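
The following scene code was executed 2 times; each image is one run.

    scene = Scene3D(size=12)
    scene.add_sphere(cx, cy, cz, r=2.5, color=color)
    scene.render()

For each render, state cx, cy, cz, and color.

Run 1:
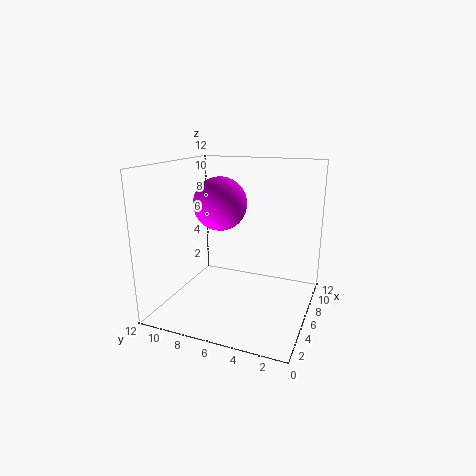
cx = 9, cy = 9, cz = 8, color = 'magenta'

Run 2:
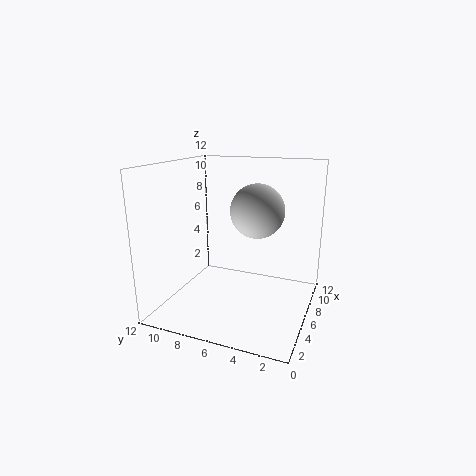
cx = 9.5, cy = 5.5, cz = 7.5, color = 'lightgray'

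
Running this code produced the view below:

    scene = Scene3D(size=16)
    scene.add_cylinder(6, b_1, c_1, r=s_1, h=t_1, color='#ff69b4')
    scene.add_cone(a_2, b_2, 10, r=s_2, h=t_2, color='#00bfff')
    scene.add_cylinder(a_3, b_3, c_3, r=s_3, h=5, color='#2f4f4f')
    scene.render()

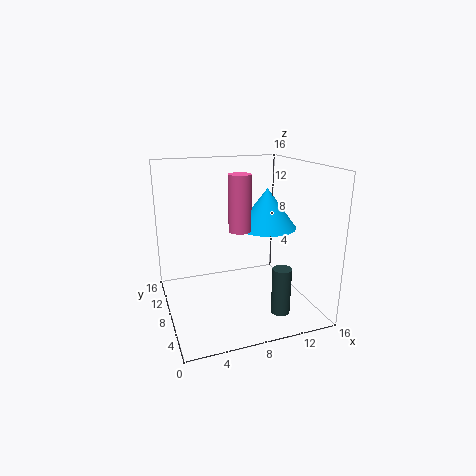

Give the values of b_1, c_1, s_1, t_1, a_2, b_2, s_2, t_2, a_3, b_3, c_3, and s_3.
b_1 = 2
c_1 = 11
s_1 = 1
t_1 = 5
a_2 = 10
b_2 = 5
s_2 = 3
t_2 = 4
a_3 = 11
b_3 = 3
c_3 = 1
s_3 = 1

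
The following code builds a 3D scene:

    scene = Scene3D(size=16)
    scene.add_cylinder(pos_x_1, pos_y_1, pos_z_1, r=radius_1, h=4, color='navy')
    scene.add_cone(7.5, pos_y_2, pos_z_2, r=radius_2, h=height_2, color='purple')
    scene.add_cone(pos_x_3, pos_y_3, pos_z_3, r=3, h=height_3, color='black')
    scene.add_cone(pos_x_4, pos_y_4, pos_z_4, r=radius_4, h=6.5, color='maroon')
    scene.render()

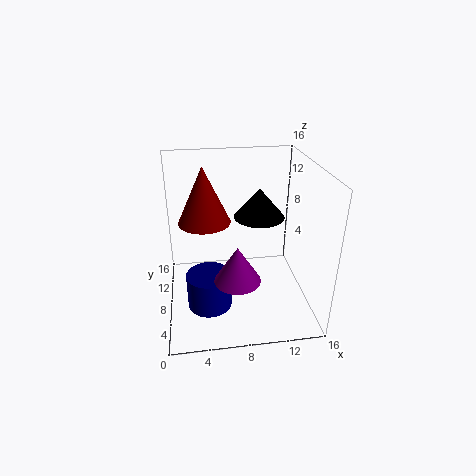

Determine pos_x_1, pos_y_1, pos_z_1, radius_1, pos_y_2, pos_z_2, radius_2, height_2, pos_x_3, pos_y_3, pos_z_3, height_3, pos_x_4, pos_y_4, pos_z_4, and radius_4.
pos_x_1 = 4.5, pos_y_1 = 6.5, pos_z_1 = 0.5, radius_1 = 2.5, pos_y_2 = 5, pos_z_2 = 4.5, radius_2 = 2.5, height_2 = 4, pos_x_3 = 11, pos_y_3 = 11, pos_z_3 = 9, height_3 = 3.5, pos_x_4 = 4.5, pos_y_4 = 10.5, pos_z_4 = 9, radius_4 = 3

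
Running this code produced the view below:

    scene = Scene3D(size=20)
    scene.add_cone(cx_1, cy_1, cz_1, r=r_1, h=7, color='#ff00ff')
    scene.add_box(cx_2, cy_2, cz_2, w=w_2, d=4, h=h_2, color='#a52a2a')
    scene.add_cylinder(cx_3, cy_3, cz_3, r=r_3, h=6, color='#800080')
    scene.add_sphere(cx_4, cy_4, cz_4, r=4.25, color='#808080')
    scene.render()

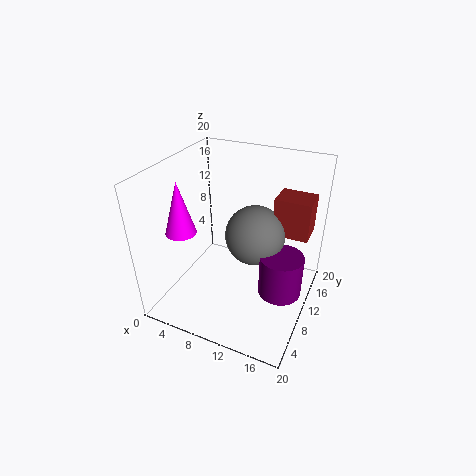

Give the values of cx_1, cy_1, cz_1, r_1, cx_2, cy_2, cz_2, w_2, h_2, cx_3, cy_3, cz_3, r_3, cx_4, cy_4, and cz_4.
cx_1 = 4.25, cy_1 = 5, cz_1 = 12.25, r_1 = 2, cx_2 = 14, cy_2 = 12.75, cz_2 = 10, w_2 = 5, h_2 = 5.5, cx_3 = 16.5, cy_3 = 10, cz_3 = 2.75, r_3 = 3, cx_4 = 11.75, cy_4 = 12, cz_4 = 9.75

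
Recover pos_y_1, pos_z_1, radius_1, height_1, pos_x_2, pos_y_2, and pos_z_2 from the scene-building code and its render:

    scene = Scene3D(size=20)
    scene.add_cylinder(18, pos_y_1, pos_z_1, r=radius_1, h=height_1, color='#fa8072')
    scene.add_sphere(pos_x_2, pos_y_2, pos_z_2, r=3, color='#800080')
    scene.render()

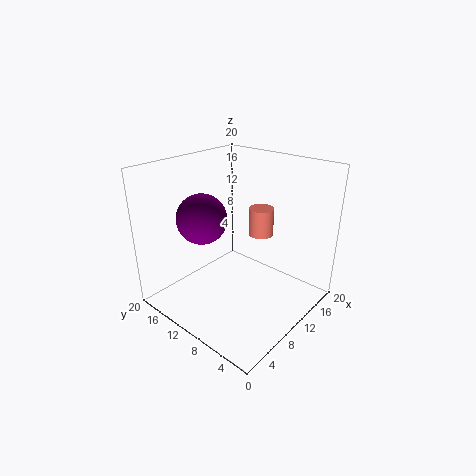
pos_y_1 = 12
pos_z_1 = 7
radius_1 = 2
height_1 = 4.5
pos_x_2 = 3.5
pos_y_2 = 10
pos_z_2 = 15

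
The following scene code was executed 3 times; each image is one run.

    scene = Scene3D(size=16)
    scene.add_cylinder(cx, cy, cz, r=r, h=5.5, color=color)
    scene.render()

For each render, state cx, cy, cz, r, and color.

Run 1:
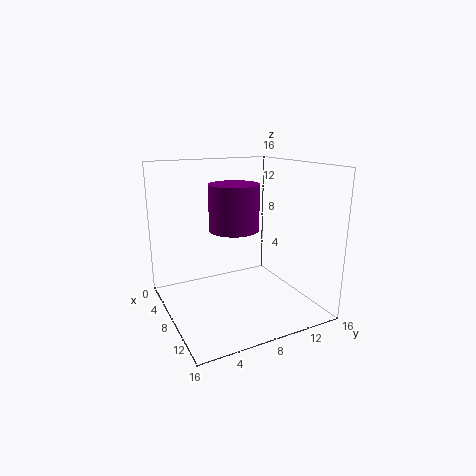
cx = 5, cy = 9, cz = 8, r = 3, color = 'purple'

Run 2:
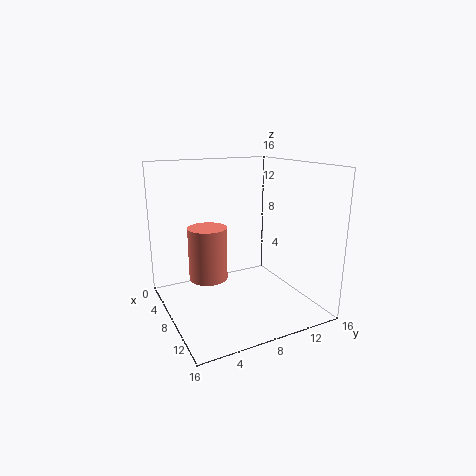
cx = 9, cy = 4, cz = 4.5, r = 2, color = 'salmon'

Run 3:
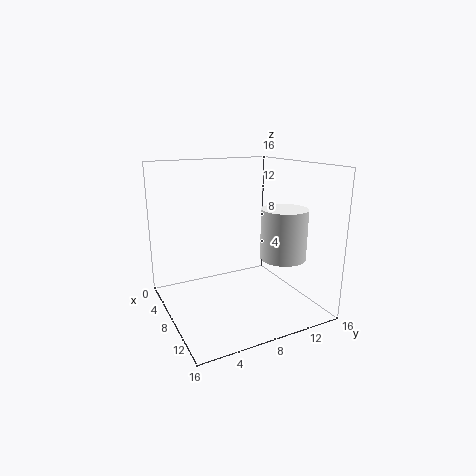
cx = 11, cy = 12, cz = 6, r = 2.5, color = 'white'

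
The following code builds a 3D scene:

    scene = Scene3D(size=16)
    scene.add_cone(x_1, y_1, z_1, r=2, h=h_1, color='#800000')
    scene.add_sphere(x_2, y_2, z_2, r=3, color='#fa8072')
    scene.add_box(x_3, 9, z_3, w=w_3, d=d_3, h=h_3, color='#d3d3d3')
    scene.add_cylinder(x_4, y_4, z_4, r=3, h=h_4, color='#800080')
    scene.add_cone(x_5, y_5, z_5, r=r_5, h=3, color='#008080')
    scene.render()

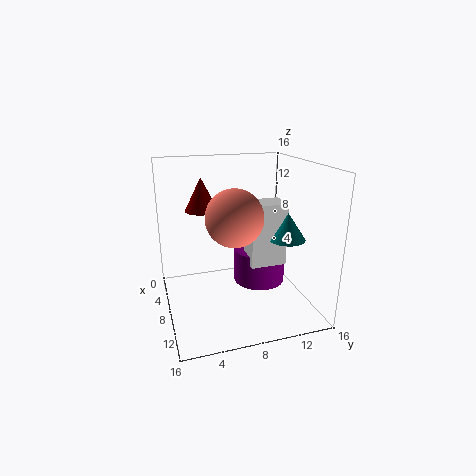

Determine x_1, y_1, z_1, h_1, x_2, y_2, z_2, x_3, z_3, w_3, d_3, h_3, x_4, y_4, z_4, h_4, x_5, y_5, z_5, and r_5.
x_1 = 3, y_1 = 5, z_1 = 10, h_1 = 4, x_2 = 10, y_2 = 7, z_2 = 11, x_3 = 7, z_3 = 5, w_3 = 3, d_3 = 4, h_3 = 7, x_4 = 7, y_4 = 11, z_4 = 2, h_4 = 4, x_5 = 10, y_5 = 13, z_5 = 8, r_5 = 2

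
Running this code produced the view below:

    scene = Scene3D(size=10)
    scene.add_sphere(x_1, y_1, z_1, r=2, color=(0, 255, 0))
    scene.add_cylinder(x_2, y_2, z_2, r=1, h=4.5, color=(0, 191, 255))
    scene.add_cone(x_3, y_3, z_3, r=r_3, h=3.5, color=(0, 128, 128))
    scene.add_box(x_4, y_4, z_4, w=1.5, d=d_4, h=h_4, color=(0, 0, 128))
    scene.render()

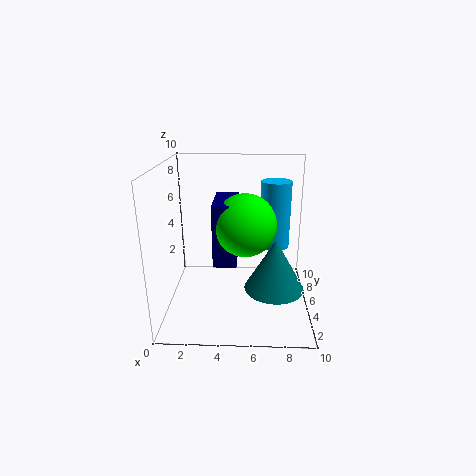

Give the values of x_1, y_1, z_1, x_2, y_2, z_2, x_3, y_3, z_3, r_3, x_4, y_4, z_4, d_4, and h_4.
x_1 = 5.5
y_1 = 3.5
z_1 = 6.5
x_2 = 7.5
y_2 = 5
z_2 = 4.5
x_3 = 7.5
y_3 = 3.5
z_3 = 2
r_3 = 2
x_4 = 3.5
y_4 = 2.5
z_4 = 4
d_4 = 3.5
h_4 = 4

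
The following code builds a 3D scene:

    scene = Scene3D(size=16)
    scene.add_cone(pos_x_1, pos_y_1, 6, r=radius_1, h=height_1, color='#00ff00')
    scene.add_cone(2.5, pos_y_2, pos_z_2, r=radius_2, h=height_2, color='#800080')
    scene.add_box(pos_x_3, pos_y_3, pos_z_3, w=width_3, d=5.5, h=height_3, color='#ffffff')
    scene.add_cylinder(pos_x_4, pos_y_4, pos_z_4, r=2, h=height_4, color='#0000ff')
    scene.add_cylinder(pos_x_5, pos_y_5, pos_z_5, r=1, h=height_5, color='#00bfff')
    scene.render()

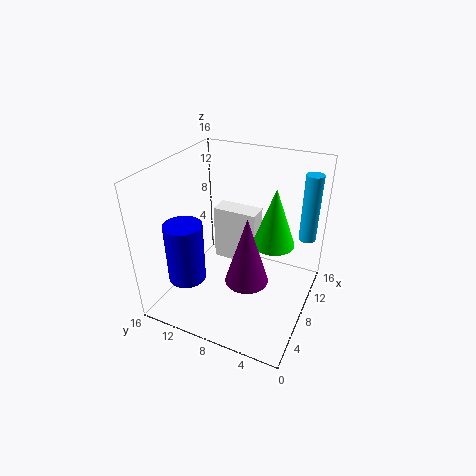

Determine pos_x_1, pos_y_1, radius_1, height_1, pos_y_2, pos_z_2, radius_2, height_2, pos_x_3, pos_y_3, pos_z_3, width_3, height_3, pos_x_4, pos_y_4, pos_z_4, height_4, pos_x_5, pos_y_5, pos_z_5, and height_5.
pos_x_1 = 11.5; pos_y_1 = 5; radius_1 = 2.5; height_1 = 7; pos_y_2 = 4.5; pos_z_2 = 7.5; radius_2 = 2; height_2 = 6.5; pos_x_3 = 11.5; pos_y_3 = 7.5; pos_z_3 = 2; width_3 = 2.5; height_3 = 7; pos_x_4 = 3.5; pos_y_4 = 12; pos_z_4 = 4.5; height_4 = 6.5; pos_x_5 = 13.5; pos_y_5 = 1.5; pos_z_5 = 6.5; height_5 = 8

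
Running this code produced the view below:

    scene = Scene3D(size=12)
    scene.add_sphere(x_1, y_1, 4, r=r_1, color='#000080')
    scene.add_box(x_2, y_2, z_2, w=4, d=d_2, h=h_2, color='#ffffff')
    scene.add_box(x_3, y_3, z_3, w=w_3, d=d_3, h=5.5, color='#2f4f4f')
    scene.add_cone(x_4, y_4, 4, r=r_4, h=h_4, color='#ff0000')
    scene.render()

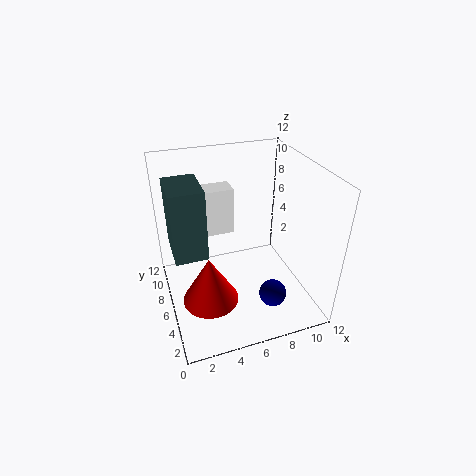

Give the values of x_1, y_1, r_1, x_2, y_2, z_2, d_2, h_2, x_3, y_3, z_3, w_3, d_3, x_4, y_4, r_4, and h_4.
x_1 = 7, y_1 = 1, r_1 = 1, x_2 = 3, y_2 = 10, z_2 = 4, d_2 = 2, h_2 = 4.5, x_3 = 0.5, y_3 = 4, z_3 = 6, w_3 = 2.5, d_3 = 3.5, x_4 = 2.5, y_4 = 2, r_4 = 2, h_4 = 3.5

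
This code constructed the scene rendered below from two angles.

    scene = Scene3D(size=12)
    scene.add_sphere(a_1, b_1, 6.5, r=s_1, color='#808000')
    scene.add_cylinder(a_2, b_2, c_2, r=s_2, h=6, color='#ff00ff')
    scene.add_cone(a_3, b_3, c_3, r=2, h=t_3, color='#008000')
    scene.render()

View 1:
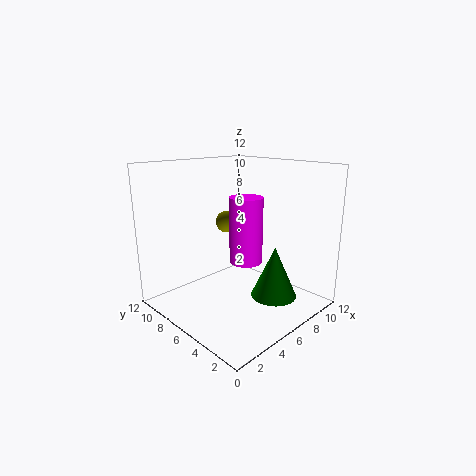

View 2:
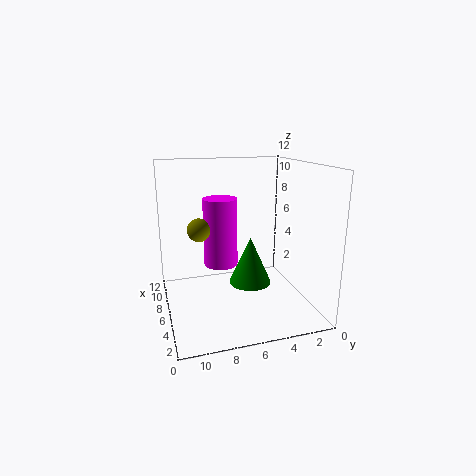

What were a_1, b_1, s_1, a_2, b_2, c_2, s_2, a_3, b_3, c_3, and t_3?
a_1 = 7.5
b_1 = 9
s_1 = 1
a_2 = 8
b_2 = 7
c_2 = 3
s_2 = 1.5
a_3 = 8.5
b_3 = 4
c_3 = 0.5
t_3 = 4.5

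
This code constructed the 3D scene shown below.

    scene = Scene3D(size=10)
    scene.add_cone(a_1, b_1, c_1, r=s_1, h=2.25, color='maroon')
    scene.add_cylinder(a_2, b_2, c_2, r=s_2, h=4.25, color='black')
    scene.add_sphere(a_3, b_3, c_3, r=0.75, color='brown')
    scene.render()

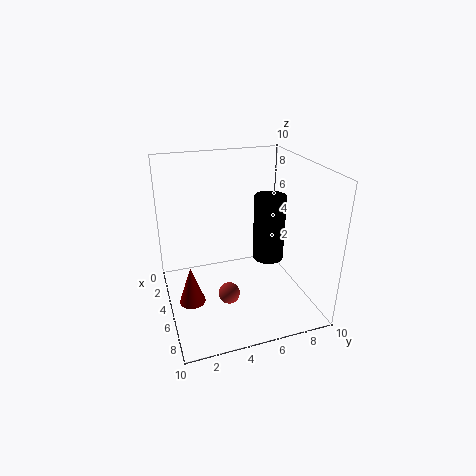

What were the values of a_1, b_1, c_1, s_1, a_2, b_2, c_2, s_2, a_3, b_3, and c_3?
a_1 = 8.5, b_1 = 1, c_1 = 3.25, s_1 = 0.75, a_2 = 6.75, b_2 = 6.5, c_2 = 4.25, s_2 = 1, a_3 = 6, b_3 = 4, c_3 = 1.25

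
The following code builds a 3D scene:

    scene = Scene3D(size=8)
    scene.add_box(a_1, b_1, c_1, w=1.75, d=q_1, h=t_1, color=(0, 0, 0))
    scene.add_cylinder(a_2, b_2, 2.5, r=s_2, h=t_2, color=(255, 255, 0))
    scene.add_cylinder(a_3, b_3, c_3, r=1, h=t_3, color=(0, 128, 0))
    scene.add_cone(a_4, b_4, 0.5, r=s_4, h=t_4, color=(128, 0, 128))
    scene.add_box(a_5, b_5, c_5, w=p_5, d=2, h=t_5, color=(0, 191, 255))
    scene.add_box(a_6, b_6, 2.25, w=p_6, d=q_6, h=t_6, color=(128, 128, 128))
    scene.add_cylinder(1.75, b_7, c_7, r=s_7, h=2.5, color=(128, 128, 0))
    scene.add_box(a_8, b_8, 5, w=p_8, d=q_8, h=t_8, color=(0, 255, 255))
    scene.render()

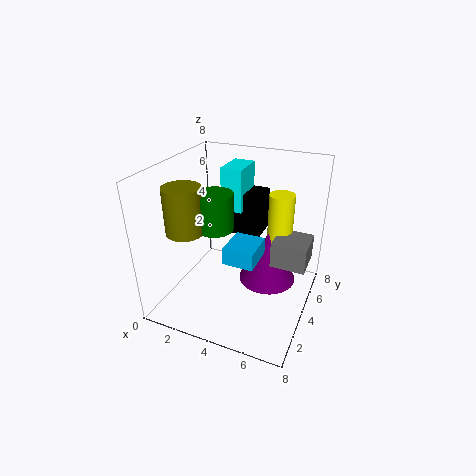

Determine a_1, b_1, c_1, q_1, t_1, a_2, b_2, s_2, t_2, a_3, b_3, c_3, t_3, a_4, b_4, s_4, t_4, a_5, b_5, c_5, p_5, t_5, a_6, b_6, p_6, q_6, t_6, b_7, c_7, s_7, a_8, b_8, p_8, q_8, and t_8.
a_1 = 3
b_1 = 5.25
c_1 = 3.5
q_1 = 1.75
t_1 = 2.5
a_2 = 5.75
b_2 = 6.25
s_2 = 0.75
t_2 = 3.5
a_3 = 3
b_3 = 3.25
c_3 = 4.75
t_3 = 2
a_4 = 5.25
b_4 = 5.75
s_4 = 1.75
t_4 = 3.25
a_5 = 3.5
b_5 = 3
c_5 = 2.75
p_5 = 1.75
t_5 = 1
a_6 = 5.75
b_6 = 4.5
p_6 = 2
q_6 = 2
t_6 = 1.5
b_7 = 2.25
c_7 = 4.75
s_7 = 1
a_8 = 2.5
b_8 = 5
p_8 = 1.25
q_8 = 2
t_8 = 2.5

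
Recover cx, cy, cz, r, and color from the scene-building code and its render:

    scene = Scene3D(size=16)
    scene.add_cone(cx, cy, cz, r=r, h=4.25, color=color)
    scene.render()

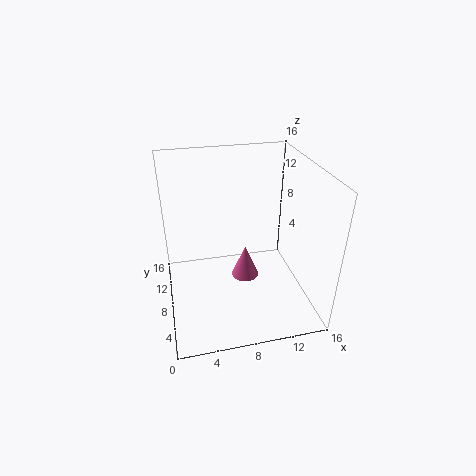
cx = 9.75
cy = 11.25
cz = 0.25
r = 1.75
color = 'hotpink'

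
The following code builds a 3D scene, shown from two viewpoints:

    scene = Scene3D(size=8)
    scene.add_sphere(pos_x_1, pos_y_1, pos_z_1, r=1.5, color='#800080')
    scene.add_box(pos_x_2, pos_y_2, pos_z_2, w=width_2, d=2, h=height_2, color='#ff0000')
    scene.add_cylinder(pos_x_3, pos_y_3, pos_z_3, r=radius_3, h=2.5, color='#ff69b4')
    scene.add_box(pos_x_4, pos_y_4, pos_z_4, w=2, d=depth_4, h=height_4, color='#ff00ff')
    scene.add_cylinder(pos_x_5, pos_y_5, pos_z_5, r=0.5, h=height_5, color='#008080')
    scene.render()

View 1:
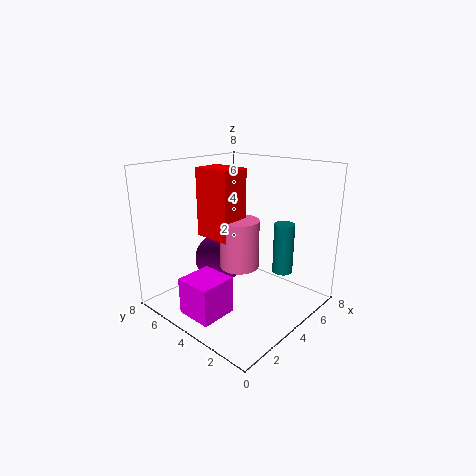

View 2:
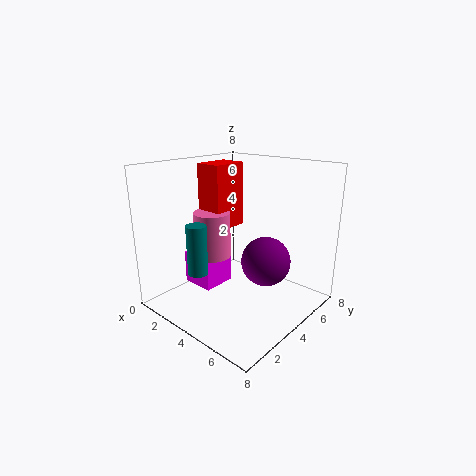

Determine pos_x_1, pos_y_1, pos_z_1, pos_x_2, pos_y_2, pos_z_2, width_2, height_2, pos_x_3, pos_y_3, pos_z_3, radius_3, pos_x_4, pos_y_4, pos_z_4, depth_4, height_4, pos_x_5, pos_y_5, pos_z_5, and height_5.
pos_x_1 = 4.5; pos_y_1 = 6; pos_z_1 = 2; pos_x_2 = 2; pos_y_2 = 3; pos_z_2 = 4.5; width_2 = 1.5; height_2 = 3.5; pos_x_3 = 3; pos_y_3 = 3; pos_z_3 = 3; radius_3 = 1; pos_x_4 = 0.5; pos_y_4 = 3; pos_z_4 = 0.5; depth_4 = 2; height_4 = 2; pos_x_5 = 4; pos_y_5 = 1; pos_z_5 = 3; height_5 = 2.5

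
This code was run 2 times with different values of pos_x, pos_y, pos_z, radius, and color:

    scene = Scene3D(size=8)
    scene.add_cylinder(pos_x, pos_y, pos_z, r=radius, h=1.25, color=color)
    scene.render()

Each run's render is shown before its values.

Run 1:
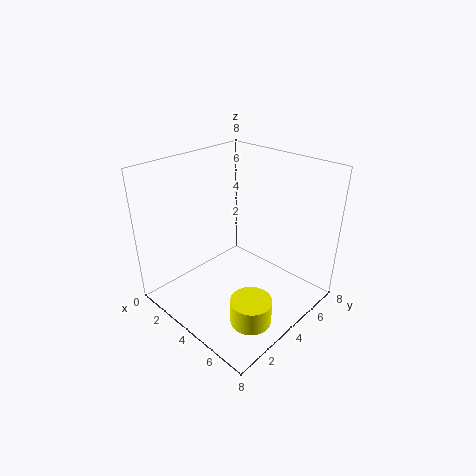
pos_x = 7, pos_y = 1.75, pos_z = 1.5, radius = 1, color = 'yellow'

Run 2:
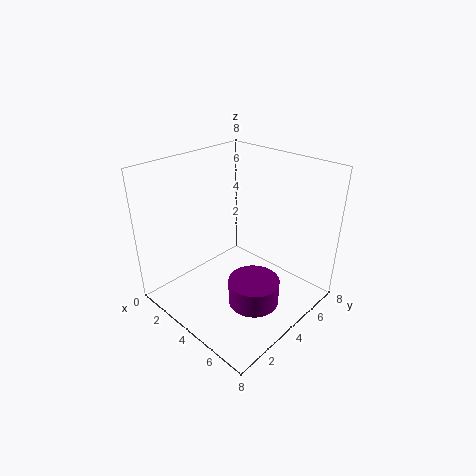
pos_x = 6.5, pos_y = 2.5, pos_z = 2, radius = 1.25, color = 'purple'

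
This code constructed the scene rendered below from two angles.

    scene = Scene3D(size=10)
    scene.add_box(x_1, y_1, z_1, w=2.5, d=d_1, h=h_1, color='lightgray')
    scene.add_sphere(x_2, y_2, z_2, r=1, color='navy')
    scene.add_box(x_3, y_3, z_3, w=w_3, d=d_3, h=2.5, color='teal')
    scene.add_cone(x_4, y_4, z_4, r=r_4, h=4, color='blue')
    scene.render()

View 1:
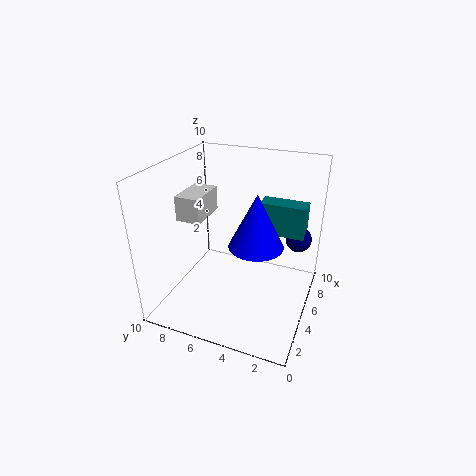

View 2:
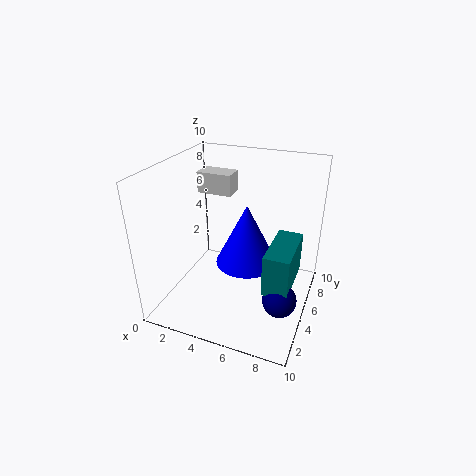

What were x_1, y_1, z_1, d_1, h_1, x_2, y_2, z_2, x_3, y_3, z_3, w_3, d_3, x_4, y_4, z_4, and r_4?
x_1 = 1.5
y_1 = 6
z_1 = 7.5
d_1 = 1.5
h_1 = 1.5
x_2 = 9
y_2 = 1.5
z_2 = 3.5
x_3 = 8
y_3 = 1
z_3 = 4
w_3 = 1.5
d_3 = 3.5
x_4 = 6
y_4 = 4
z_4 = 4
r_4 = 2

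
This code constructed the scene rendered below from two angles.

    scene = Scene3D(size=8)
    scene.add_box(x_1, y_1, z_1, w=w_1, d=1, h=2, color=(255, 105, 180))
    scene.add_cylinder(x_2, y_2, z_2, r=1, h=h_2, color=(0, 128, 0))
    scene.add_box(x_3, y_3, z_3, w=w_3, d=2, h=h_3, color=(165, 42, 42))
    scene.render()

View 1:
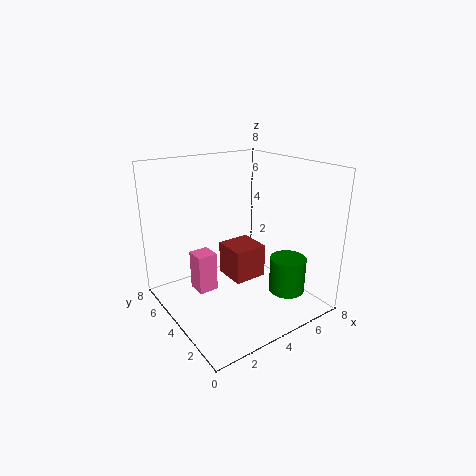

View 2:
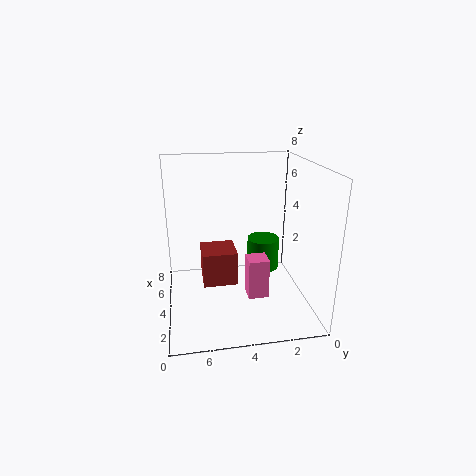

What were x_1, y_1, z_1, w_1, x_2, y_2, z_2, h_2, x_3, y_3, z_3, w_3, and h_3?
x_1 = 1
y_1 = 3
z_1 = 2
w_1 = 1
x_2 = 6
y_2 = 2
z_2 = 1
h_2 = 2
x_3 = 4
y_3 = 4
z_3 = 1
w_3 = 2
h_3 = 2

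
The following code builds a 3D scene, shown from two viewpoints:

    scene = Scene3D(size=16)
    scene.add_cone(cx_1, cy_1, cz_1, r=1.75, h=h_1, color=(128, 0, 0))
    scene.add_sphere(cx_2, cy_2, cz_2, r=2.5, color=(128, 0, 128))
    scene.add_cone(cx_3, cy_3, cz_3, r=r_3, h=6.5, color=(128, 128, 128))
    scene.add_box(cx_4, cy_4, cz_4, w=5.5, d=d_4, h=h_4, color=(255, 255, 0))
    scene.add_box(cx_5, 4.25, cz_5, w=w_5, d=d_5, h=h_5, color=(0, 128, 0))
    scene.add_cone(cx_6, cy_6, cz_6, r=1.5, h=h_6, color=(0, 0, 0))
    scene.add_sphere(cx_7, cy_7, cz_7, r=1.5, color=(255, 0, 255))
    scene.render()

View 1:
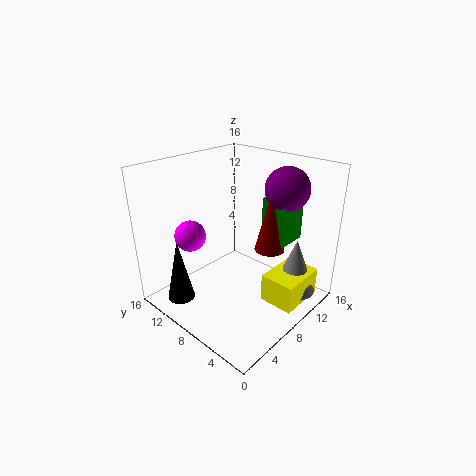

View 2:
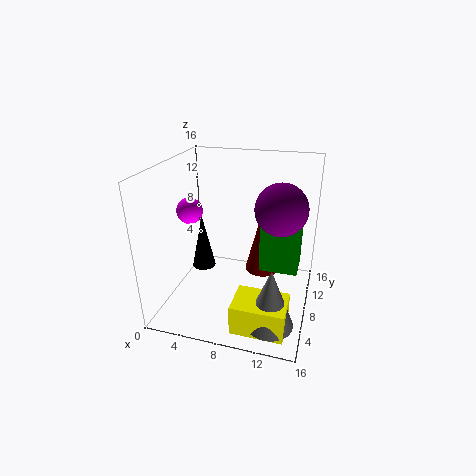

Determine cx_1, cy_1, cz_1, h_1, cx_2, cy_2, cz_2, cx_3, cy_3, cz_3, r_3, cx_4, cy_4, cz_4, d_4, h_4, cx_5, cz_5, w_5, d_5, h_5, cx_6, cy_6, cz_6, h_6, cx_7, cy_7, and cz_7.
cx_1 = 11.25; cy_1 = 6; cz_1 = 6; h_1 = 7; cx_2 = 13; cy_2 = 5.25; cz_2 = 13; cx_3 = 12.75; cy_3 = 3.25; cz_3 = 1; r_3 = 2.5; cx_4 = 9; cy_4 = 1.25; cz_4 = 0.5; d_4 = 4; h_4 = 3.25; cx_5 = 11.25; cz_5 = 6.75; w_5 = 3.75; d_5 = 3; h_5 = 5.25; cx_6 = 2.25; cy_6 = 11.5; cz_6 = 1.5; h_6 = 7; cx_7 = 2; cy_7 = 8.75; cz_7 = 10.25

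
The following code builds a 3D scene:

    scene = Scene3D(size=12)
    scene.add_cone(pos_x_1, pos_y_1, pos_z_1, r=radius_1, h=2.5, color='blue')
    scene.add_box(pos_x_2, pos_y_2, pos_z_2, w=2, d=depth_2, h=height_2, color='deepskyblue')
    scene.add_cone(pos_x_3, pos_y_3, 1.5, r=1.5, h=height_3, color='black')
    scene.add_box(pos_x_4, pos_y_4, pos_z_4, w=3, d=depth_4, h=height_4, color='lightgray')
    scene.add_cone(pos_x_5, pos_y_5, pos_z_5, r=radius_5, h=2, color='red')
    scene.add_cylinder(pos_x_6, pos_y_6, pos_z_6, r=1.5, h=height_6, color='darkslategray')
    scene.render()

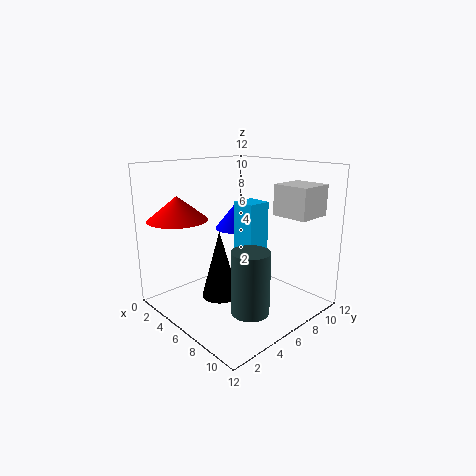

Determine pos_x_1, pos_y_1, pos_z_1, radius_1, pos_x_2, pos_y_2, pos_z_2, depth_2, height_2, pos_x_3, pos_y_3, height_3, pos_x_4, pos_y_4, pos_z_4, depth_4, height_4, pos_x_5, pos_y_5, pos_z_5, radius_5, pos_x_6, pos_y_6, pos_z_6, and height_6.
pos_x_1 = 2.5
pos_y_1 = 9
pos_z_1 = 5.5
radius_1 = 2
pos_x_2 = 5.5
pos_y_2 = 6
pos_z_2 = 5
depth_2 = 2
height_2 = 4
pos_x_3 = 6
pos_y_3 = 4
height_3 = 5.5
pos_x_4 = 8
pos_y_4 = 8
pos_z_4 = 8
depth_4 = 3
height_4 = 2.5
pos_x_5 = 2.5
pos_y_5 = 2.5
pos_z_5 = 7.5
radius_5 = 2.5
pos_x_6 = 9
pos_y_6 = 4.5
pos_z_6 = 1
height_6 = 5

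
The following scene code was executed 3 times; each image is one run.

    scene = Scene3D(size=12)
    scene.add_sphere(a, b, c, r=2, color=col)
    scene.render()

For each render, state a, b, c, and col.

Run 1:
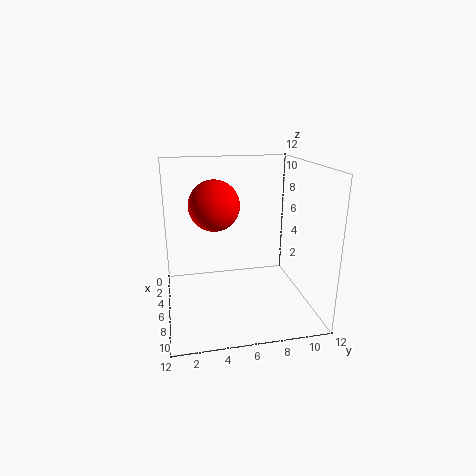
a = 6.5; b = 4; c = 9; col = 'red'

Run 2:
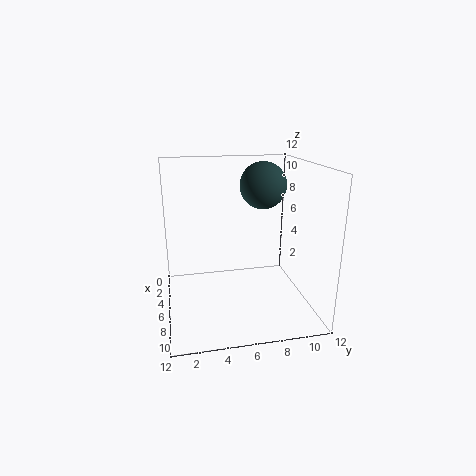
a = 4.5; b = 8.5; c = 10; col = 'darkslategray'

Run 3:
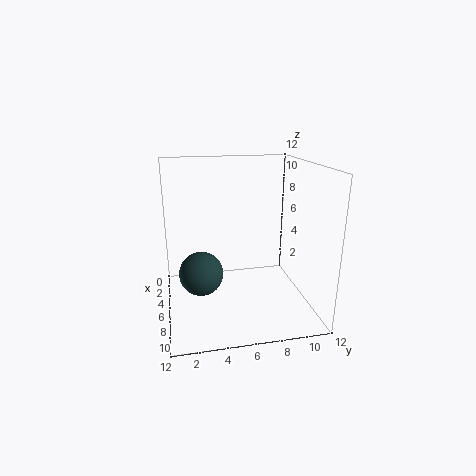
a = 4; b = 3; c = 2; col = 'darkslategray'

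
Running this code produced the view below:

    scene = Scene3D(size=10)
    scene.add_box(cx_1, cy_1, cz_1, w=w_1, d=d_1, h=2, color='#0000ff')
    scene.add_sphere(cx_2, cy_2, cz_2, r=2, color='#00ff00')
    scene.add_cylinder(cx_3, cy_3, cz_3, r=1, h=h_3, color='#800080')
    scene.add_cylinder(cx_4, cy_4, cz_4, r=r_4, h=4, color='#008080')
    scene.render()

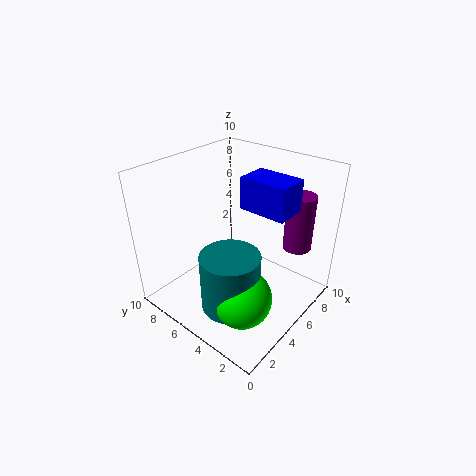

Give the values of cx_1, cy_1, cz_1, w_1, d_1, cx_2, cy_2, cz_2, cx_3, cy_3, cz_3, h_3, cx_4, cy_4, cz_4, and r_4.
cx_1 = 4; cy_1 = 1; cz_1 = 8; w_1 = 2; d_1 = 3; cx_2 = 3; cy_2 = 3; cz_2 = 2; cx_3 = 8; cy_3 = 2; cz_3 = 4; h_3 = 4; cx_4 = 3; cy_4 = 4; cz_4 = 1; r_4 = 2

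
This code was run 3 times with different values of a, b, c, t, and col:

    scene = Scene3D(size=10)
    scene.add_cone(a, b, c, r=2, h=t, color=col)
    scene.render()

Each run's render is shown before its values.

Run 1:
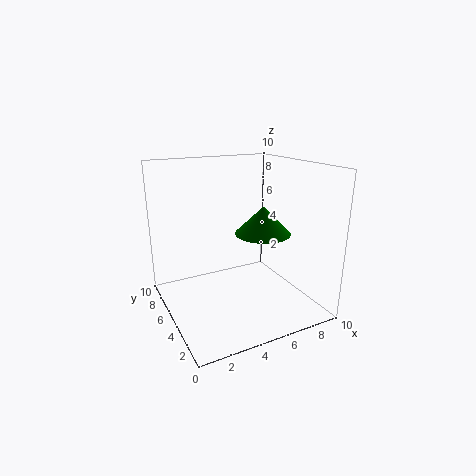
a = 7
b = 5
c = 5
t = 2
col = 'green'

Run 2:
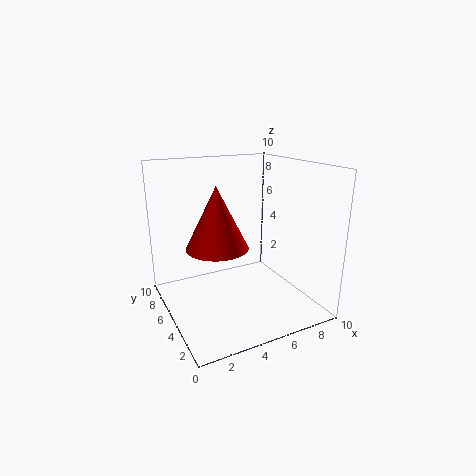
a = 3
b = 4
c = 5
t = 4
col = 'red'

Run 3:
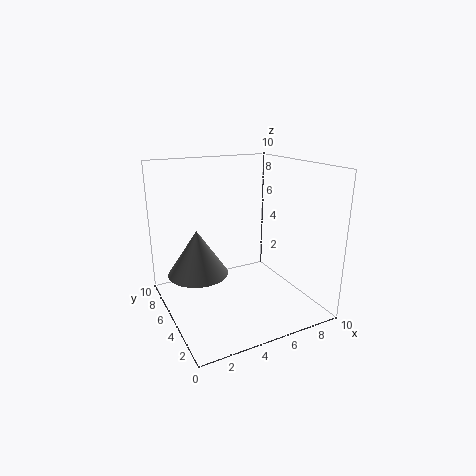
a = 2
b = 5
c = 3
t = 3
col = 'gray'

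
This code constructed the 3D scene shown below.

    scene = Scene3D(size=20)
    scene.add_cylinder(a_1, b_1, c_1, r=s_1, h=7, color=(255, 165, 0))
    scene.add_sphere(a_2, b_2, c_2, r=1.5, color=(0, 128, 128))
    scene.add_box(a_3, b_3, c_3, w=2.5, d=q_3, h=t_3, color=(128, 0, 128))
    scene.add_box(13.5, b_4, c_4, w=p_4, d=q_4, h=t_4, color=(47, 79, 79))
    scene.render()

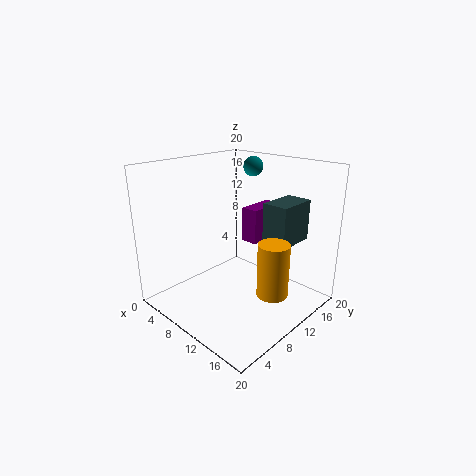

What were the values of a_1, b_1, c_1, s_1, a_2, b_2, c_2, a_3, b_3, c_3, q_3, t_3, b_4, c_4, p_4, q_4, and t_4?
a_1 = 17, b_1 = 9, c_1 = 4.5, s_1 = 2, a_2 = 6.5, b_2 = 17, c_2 = 18.5, a_3 = 8.5, b_3 = 12.5, c_3 = 8.5, q_3 = 5.5, t_3 = 5, b_4 = 11, c_4 = 10, p_4 = 3.5, q_4 = 5.5, t_4 = 5.5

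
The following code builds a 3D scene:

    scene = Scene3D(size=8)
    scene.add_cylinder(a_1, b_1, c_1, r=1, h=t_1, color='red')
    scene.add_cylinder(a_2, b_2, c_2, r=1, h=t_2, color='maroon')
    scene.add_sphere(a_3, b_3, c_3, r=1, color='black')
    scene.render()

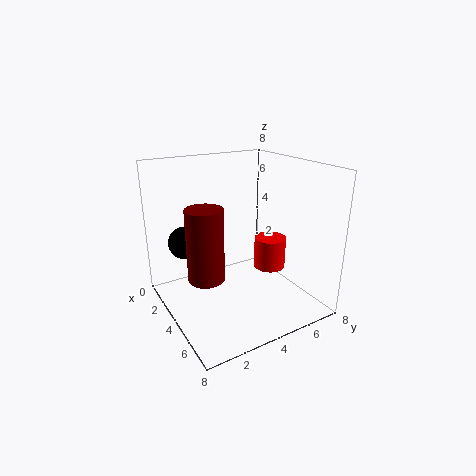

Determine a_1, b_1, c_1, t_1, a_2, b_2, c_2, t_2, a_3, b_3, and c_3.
a_1 = 3, b_1 = 7, c_1 = 1, t_1 = 2, a_2 = 4, b_2 = 2, c_2 = 2, t_2 = 4, a_3 = 1, b_3 = 2, c_3 = 3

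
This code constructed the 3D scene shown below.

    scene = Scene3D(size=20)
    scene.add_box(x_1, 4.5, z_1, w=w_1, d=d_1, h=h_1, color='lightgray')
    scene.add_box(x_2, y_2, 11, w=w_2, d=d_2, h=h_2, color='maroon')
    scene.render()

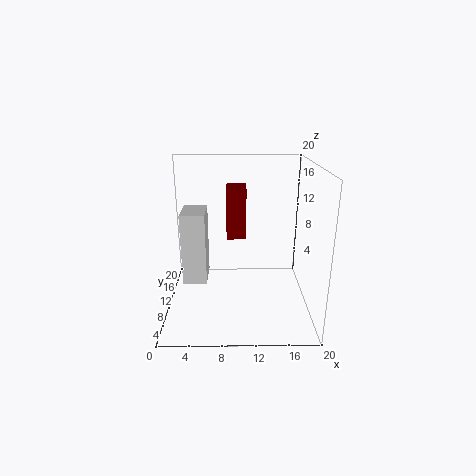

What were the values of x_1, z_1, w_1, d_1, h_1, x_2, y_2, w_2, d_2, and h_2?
x_1 = 3, z_1 = 6, w_1 = 3, d_1 = 4.5, h_1 = 9, x_2 = 8.5, y_2 = 7, w_2 = 2.5, d_2 = 4, h_2 = 6.5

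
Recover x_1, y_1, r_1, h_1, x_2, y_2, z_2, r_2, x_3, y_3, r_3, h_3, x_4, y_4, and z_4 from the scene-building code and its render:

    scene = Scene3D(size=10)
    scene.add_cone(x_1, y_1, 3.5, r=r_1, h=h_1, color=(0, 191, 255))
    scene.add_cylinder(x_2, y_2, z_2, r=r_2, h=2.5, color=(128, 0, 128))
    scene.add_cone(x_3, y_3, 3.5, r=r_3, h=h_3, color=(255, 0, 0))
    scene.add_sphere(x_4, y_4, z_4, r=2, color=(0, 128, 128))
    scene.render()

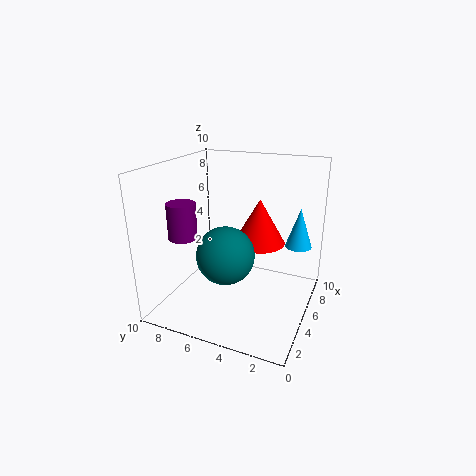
x_1 = 8.5, y_1 = 1.5, r_1 = 1, h_1 = 3, x_2 = 3.5, y_2 = 8.5, z_2 = 5, r_2 = 1, x_3 = 8, y_3 = 4.5, r_3 = 2, h_3 = 3.5, x_4 = 4, y_4 = 5.5, z_4 = 4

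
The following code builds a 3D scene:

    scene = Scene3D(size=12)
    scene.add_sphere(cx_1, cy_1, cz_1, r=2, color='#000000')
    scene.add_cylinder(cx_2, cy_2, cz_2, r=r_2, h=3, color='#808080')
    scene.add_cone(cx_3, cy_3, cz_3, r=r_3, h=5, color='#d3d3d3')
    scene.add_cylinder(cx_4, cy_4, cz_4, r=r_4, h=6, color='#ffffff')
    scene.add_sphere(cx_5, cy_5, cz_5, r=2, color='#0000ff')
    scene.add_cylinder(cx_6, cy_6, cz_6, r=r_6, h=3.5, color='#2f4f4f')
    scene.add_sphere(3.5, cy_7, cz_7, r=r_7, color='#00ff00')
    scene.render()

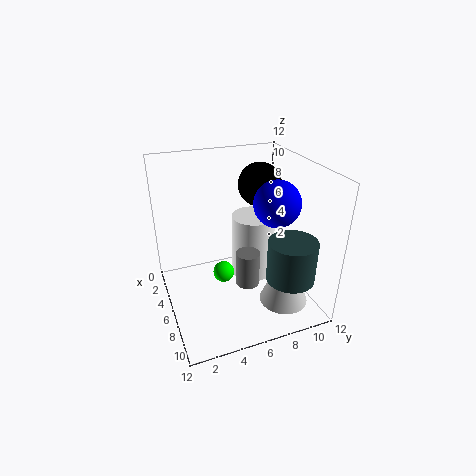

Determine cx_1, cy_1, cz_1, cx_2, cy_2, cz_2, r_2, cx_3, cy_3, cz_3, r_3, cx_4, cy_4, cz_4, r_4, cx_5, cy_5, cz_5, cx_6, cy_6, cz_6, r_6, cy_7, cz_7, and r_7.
cx_1 = 2.5; cy_1 = 9.5; cz_1 = 9; cx_2 = 7; cy_2 = 6.5; cz_2 = 2; r_2 = 1; cx_3 = 9; cy_3 = 9; cz_3 = 1; r_3 = 2; cx_4 = 3.5; cy_4 = 8.5; cz_4 = 0.5; r_4 = 2; cx_5 = 6; cy_5 = 9.5; cz_5 = 8.5; cx_6 = 9; cy_6 = 9.5; cz_6 = 3; r_6 = 2; cy_7 = 5.5; cz_7 = 1; r_7 = 1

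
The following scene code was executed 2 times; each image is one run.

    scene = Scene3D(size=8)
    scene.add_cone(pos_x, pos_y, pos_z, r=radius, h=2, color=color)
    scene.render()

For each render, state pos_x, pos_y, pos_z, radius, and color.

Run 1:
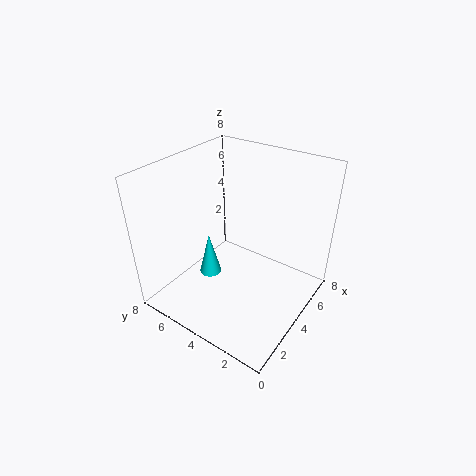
pos_x = 1
pos_y = 3.5
pos_z = 4
radius = 0.5
color = 'cyan'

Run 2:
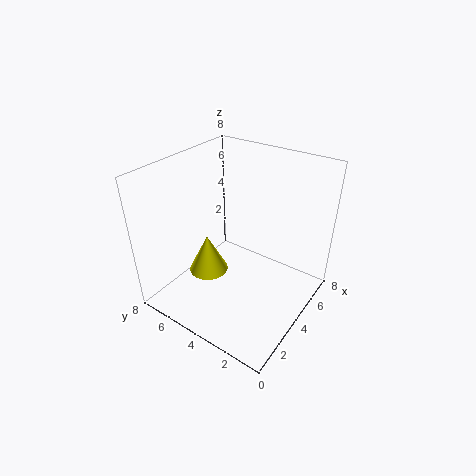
pos_x = 2
pos_y = 4.5
pos_z = 3
radius = 1
color = 'yellow'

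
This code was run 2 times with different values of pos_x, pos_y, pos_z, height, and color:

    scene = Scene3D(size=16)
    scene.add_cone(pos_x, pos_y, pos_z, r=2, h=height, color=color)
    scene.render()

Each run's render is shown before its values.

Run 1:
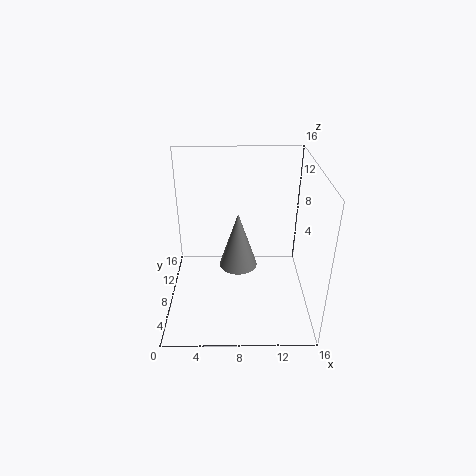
pos_x = 8, pos_y = 6, pos_z = 6, height = 6, color = 'gray'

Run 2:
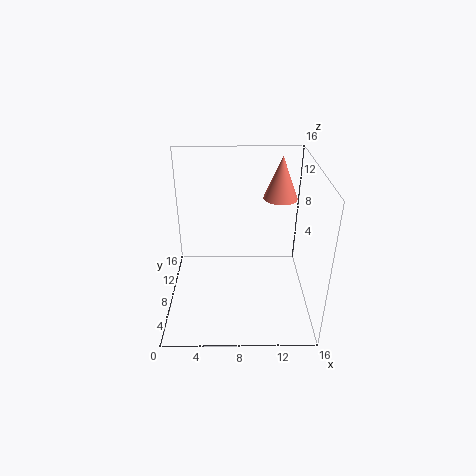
pos_x = 13, pos_y = 12, pos_z = 11, height = 5, color = 'salmon'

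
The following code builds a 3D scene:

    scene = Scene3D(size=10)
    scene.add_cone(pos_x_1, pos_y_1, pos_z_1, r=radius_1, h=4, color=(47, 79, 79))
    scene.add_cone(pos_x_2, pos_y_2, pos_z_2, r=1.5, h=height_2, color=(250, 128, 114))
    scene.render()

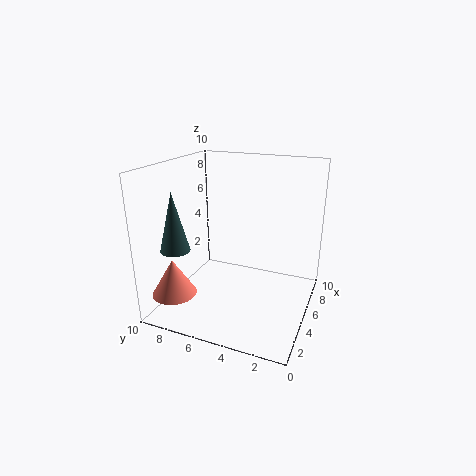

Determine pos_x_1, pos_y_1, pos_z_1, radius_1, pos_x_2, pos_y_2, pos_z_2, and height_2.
pos_x_1 = 2.5
pos_y_1 = 8.5
pos_z_1 = 4.5
radius_1 = 1
pos_x_2 = 2
pos_y_2 = 8.5
pos_z_2 = 1.5
height_2 = 2.5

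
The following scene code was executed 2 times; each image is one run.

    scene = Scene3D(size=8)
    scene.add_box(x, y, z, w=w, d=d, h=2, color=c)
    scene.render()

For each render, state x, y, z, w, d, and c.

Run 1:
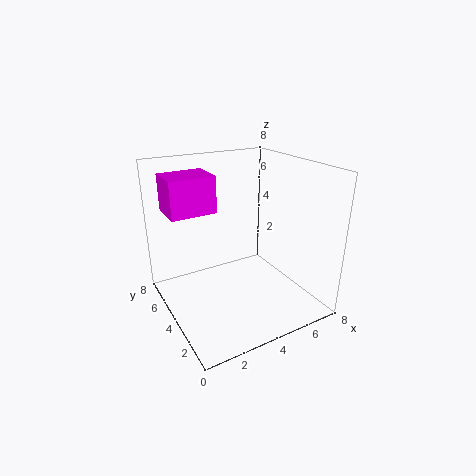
x = 0.5
y = 4.5
z = 5.5
w = 2.5
d = 2
c = 'magenta'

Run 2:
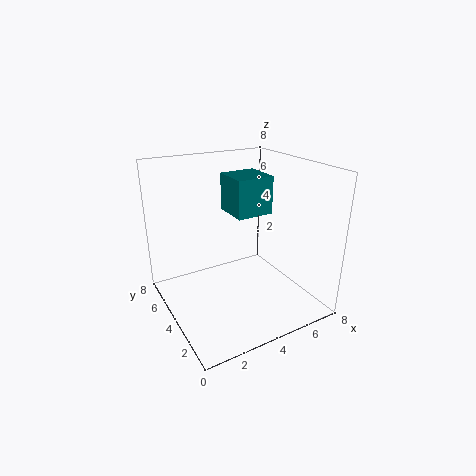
x = 3.5
y = 3
z = 5.5
w = 2
d = 2
c = 'teal'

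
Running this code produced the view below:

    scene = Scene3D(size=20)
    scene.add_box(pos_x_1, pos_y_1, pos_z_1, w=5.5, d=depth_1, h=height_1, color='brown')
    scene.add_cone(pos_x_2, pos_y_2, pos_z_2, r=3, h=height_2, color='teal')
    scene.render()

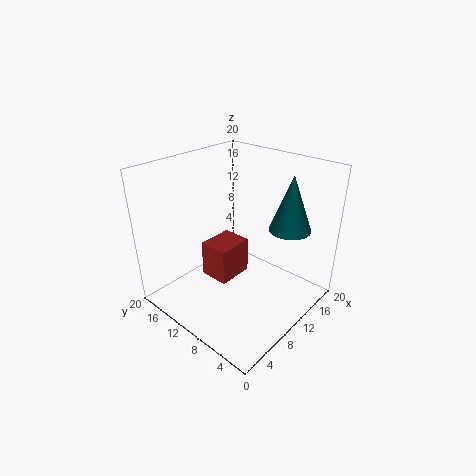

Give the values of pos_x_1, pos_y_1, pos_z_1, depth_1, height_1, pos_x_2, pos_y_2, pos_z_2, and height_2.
pos_x_1 = 8.5, pos_y_1 = 11.5, pos_z_1 = 2, depth_1 = 4.5, height_1 = 5.5, pos_x_2 = 16, pos_y_2 = 5.5, pos_z_2 = 10.5, height_2 = 8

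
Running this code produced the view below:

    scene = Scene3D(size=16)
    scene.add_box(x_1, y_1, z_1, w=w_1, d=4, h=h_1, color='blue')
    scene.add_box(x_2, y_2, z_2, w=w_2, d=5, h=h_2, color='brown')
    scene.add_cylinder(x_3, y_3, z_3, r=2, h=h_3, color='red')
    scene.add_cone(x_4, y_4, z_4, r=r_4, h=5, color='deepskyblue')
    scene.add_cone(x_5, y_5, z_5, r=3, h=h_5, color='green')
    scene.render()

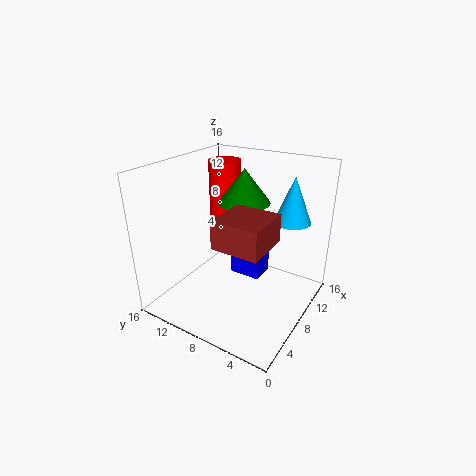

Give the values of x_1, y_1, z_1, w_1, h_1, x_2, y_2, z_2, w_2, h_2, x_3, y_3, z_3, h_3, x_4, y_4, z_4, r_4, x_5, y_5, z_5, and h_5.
x_1 = 11; y_1 = 7; z_1 = 1; w_1 = 3; h_1 = 3; x_2 = 3; y_2 = 3; z_2 = 9; w_2 = 5; h_2 = 3; x_3 = 13; y_3 = 13; z_3 = 8; h_3 = 7; x_4 = 11; y_4 = 3; z_4 = 10; r_4 = 2; x_5 = 11; y_5 = 9; z_5 = 11; h_5 = 4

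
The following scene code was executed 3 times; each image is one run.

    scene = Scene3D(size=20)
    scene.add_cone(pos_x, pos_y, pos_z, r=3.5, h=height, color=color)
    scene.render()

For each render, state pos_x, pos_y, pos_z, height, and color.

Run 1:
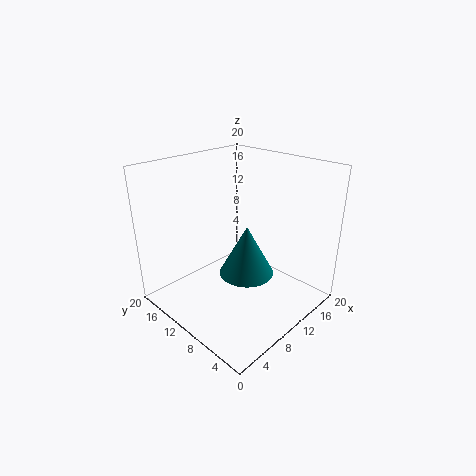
pos_x = 8; pos_y = 6.5; pos_z = 7; height = 6.5; color = 'teal'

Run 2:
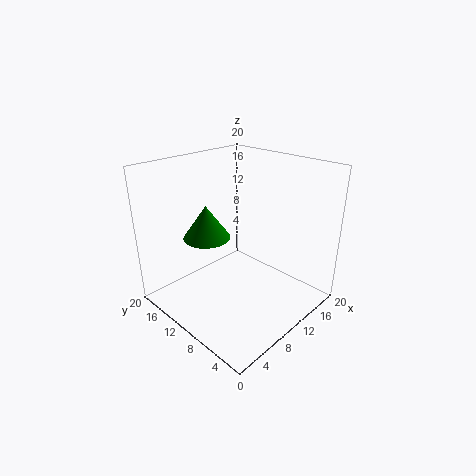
pos_x = 9; pos_y = 15.5; pos_z = 8.5; height = 5; color = 'green'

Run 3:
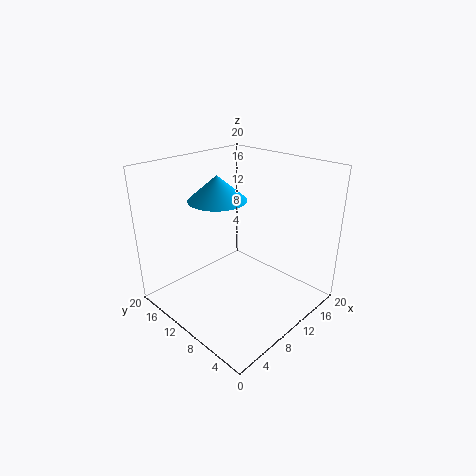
pos_x = 5.5; pos_y = 9; pos_z = 17; height = 3; color = 'deepskyblue'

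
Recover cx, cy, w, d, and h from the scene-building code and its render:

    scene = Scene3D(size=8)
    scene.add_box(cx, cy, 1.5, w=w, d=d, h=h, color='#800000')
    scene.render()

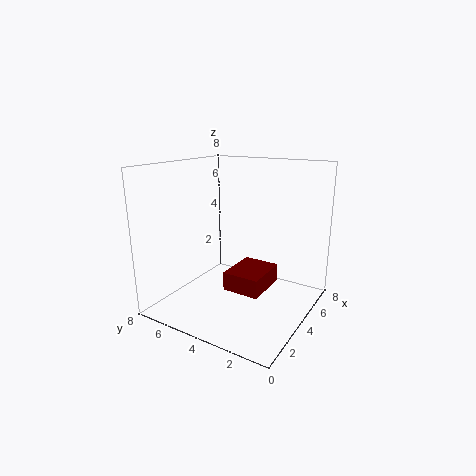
cx = 2.5, cy = 2, w = 2.5, d = 2, h = 1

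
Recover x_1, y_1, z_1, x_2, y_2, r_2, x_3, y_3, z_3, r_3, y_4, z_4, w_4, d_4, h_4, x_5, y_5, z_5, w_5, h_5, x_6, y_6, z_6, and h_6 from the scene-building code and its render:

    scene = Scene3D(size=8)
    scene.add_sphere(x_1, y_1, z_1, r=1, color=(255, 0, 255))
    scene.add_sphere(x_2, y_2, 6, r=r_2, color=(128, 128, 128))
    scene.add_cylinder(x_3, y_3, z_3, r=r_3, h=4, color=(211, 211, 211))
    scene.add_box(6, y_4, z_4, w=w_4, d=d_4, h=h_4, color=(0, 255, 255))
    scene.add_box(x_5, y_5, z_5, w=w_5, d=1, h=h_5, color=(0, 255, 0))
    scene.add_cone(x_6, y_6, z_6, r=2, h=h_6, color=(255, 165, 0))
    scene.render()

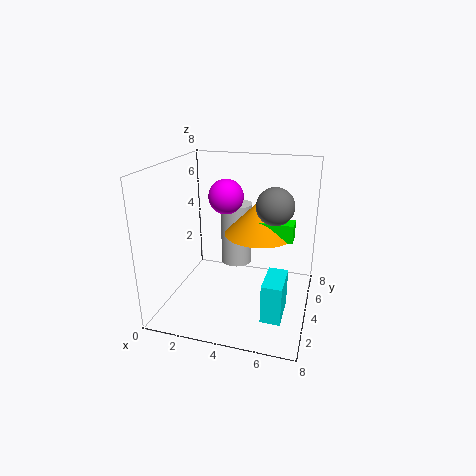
x_1 = 3
y_1 = 5
z_1 = 6
x_2 = 6
y_2 = 4
r_2 = 1
x_3 = 3
y_3 = 7
z_3 = 1
r_3 = 1
y_4 = 1
z_4 = 1
w_4 = 1
d_4 = 2
h_4 = 2
x_5 = 5
y_5 = 4
z_5 = 4
w_5 = 2
h_5 = 1
x_6 = 5
y_6 = 5
z_6 = 4
h_6 = 2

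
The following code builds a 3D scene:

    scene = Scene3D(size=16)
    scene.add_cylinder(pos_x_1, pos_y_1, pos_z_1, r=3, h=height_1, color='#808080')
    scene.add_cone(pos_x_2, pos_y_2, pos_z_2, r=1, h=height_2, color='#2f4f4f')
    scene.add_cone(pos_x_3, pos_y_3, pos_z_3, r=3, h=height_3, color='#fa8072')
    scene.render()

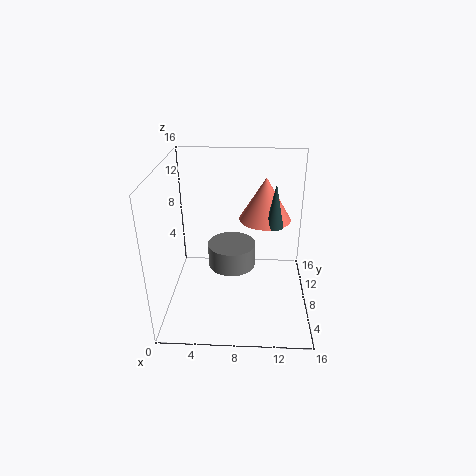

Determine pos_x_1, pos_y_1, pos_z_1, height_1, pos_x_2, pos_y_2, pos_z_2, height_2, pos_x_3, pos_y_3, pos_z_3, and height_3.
pos_x_1 = 7, pos_y_1 = 12, pos_z_1 = 2, height_1 = 3, pos_x_2 = 12, pos_y_2 = 9, pos_z_2 = 9, height_2 = 5, pos_x_3 = 11, pos_y_3 = 11, pos_z_3 = 9, height_3 = 5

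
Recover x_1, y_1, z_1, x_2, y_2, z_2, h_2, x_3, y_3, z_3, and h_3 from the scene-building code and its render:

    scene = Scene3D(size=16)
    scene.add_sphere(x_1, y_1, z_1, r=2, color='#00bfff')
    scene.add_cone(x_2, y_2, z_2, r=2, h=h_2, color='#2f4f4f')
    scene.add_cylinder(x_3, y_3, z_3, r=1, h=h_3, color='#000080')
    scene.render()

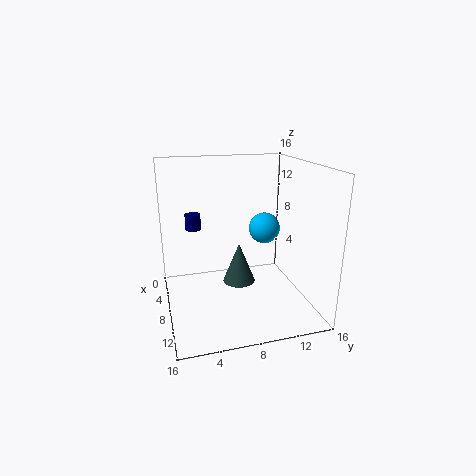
x_1 = 3; y_1 = 13; z_1 = 7; x_2 = 5; y_2 = 9; z_2 = 1; h_2 = 5; x_3 = 1; y_3 = 4; z_3 = 7; h_3 = 2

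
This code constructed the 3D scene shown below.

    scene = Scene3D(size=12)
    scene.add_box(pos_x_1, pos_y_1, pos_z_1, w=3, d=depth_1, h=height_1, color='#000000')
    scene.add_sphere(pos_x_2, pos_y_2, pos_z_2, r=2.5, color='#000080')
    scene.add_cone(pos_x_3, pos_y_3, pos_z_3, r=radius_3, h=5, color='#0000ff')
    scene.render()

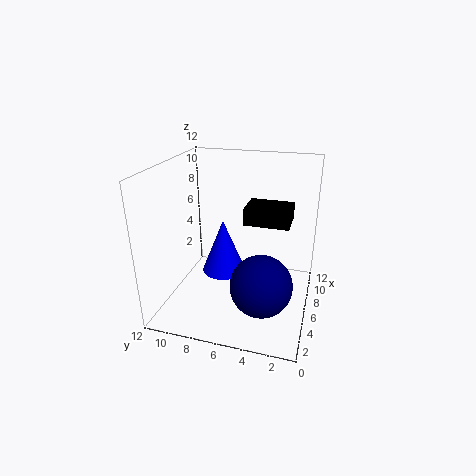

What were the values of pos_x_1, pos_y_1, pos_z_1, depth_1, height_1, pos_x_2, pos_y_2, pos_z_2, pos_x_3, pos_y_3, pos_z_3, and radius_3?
pos_x_1 = 7.5; pos_y_1 = 2; pos_z_1 = 6.5; depth_1 = 4; height_1 = 1.5; pos_x_2 = 4; pos_y_2 = 3.5; pos_z_2 = 3; pos_x_3 = 8; pos_y_3 = 8; pos_z_3 = 1.5; radius_3 = 2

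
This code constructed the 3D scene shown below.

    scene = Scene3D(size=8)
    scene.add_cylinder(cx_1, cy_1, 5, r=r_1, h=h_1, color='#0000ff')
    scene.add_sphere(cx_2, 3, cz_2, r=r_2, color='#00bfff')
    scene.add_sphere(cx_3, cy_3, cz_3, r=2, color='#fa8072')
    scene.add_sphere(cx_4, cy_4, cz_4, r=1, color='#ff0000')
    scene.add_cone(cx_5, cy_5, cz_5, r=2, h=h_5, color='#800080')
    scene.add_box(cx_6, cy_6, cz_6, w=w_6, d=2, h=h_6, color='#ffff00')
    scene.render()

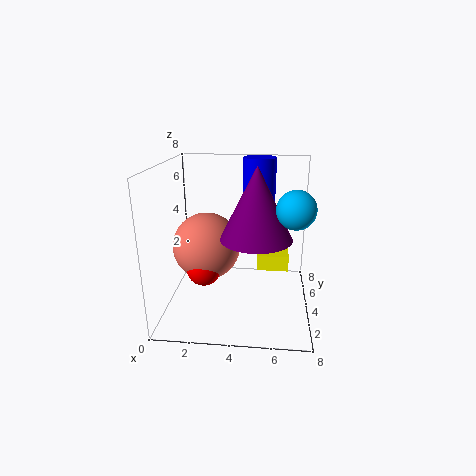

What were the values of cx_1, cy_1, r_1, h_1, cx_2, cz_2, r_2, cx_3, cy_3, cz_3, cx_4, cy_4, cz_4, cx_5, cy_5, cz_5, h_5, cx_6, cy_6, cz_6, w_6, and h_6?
cx_1 = 5, cy_1 = 7, r_1 = 1, h_1 = 3, cx_2 = 7, cz_2 = 6, r_2 = 1, cx_3 = 2, cy_3 = 5, cz_3 = 3, cx_4 = 2, cy_4 = 4, cz_4 = 2, cx_5 = 5, cy_5 = 4, cz_5 = 4, h_5 = 4, cx_6 = 5, cy_6 = 6, cz_6 = 1, w_6 = 2, h_6 = 1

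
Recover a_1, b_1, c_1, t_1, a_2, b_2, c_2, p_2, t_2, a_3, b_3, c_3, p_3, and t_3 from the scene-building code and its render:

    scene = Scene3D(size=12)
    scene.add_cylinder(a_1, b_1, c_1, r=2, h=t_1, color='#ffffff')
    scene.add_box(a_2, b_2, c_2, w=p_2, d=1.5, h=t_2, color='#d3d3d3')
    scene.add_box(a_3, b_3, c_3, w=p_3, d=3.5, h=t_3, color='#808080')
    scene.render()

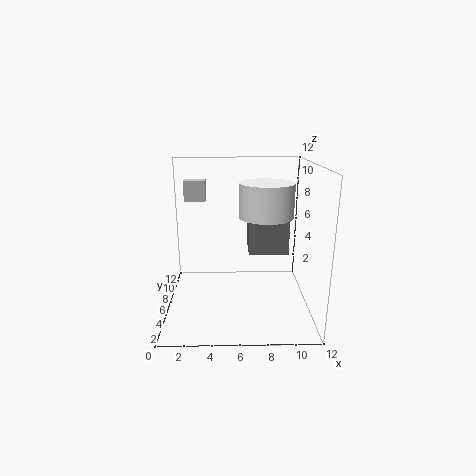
a_1 = 8; b_1 = 3.5; c_1 = 8.5; t_1 = 2.5; a_2 = 1; b_2 = 10.5; c_2 = 8; p_2 = 2; t_2 = 2; a_3 = 7; b_3 = 7; c_3 = 4; p_3 = 3.5; t_3 = 5.5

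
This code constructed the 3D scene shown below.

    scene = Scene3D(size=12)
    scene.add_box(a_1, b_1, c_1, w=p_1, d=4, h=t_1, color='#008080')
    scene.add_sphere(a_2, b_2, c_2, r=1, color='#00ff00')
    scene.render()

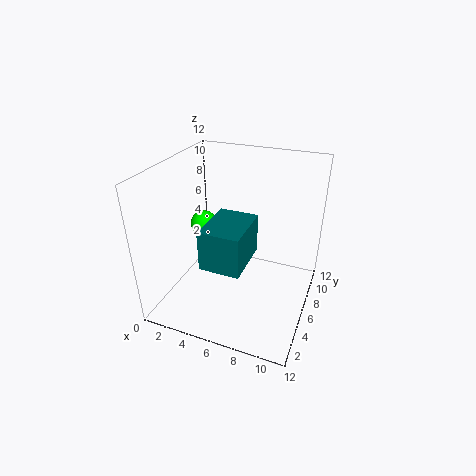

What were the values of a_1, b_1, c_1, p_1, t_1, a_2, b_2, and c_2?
a_1 = 5; b_1 = 1; c_1 = 6; p_1 = 3; t_1 = 3; a_2 = 4; b_2 = 4; c_2 = 8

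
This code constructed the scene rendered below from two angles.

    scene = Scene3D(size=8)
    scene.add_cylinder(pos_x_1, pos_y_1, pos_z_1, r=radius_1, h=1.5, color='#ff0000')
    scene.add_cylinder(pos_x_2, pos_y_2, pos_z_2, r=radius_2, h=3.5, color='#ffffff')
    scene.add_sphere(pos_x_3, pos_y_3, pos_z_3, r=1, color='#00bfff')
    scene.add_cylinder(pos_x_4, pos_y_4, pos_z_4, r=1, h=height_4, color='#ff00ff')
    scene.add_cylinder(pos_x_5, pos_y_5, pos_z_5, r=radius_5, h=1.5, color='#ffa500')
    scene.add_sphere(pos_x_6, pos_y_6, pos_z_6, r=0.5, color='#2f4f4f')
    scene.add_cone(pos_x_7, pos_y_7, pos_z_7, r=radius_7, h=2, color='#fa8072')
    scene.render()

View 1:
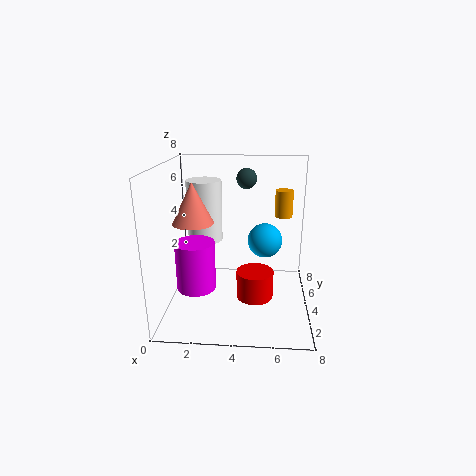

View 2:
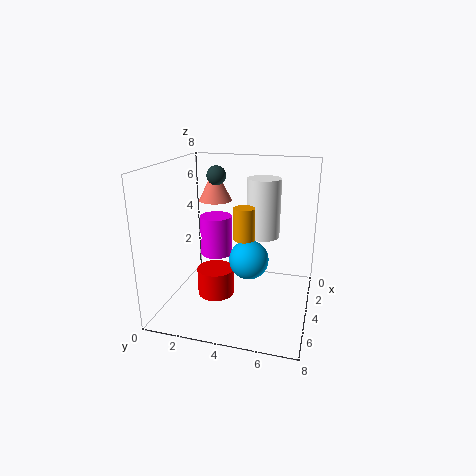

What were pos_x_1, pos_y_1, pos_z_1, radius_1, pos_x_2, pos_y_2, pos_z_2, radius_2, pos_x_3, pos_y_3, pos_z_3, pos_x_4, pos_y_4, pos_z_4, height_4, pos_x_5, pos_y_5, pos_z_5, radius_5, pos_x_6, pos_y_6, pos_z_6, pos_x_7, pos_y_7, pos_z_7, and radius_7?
pos_x_1 = 5, pos_y_1 = 3, pos_z_1 = 1, radius_1 = 1, pos_x_2 = 2, pos_y_2 = 5, pos_z_2 = 3.5, radius_2 = 1, pos_x_3 = 5.5, pos_y_3 = 5, pos_z_3 = 3.5, pos_x_4 = 2, pos_y_4 = 2, pos_z_4 = 2, height_4 = 2.5, pos_x_5 = 6.5, pos_y_5 = 5, pos_z_5 = 5, radius_5 = 0.5, pos_x_6 = 4.5, pos_y_6 = 3, pos_z_6 = 7.5, pos_x_7 = 2, pos_y_7 = 2, pos_z_7 = 5.5, radius_7 = 1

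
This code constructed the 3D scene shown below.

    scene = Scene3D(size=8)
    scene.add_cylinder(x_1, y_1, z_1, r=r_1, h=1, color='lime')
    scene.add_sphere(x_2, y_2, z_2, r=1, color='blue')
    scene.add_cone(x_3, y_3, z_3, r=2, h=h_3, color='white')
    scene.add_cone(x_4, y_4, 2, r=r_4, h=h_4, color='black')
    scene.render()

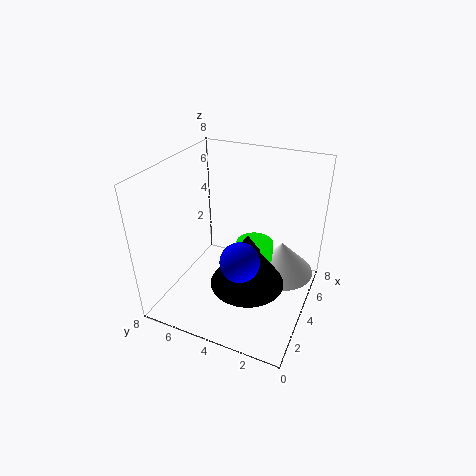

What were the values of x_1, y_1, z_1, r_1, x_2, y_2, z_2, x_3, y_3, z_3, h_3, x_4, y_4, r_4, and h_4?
x_1 = 4; y_1 = 3; z_1 = 3; r_1 = 1; x_2 = 2; y_2 = 3; z_2 = 4; x_3 = 6; y_3 = 2; z_3 = 1; h_3 = 2; x_4 = 3; y_4 = 3; r_4 = 2; h_4 = 3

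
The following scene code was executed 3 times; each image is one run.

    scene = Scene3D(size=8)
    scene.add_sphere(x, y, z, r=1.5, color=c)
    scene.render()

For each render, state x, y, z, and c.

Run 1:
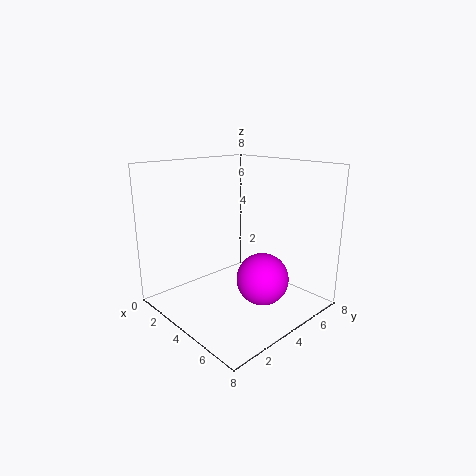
x = 5, y = 5, z = 1.5, c = 'magenta'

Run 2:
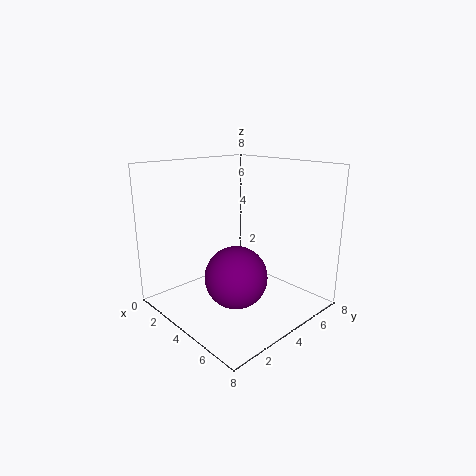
x = 6, y = 2, z = 3, c = 'purple'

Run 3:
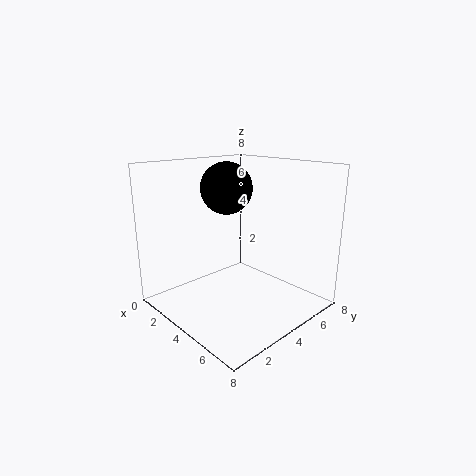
x = 2.5, y = 4.5, z = 6.5, c = 'black'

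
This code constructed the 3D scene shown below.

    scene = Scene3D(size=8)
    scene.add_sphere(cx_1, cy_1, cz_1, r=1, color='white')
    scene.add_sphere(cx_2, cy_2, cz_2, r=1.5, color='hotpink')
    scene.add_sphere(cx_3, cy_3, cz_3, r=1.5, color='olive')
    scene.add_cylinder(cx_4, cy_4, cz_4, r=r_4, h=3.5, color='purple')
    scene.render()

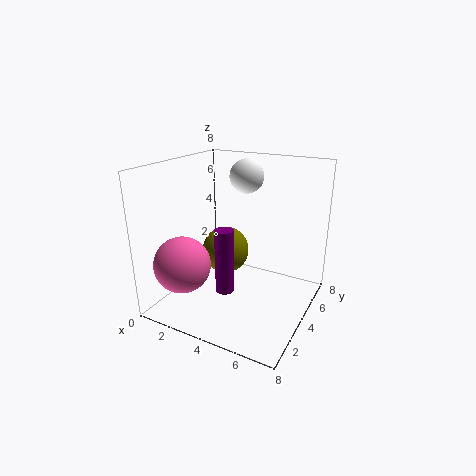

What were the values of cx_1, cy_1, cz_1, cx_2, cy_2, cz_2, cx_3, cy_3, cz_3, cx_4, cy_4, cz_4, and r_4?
cx_1 = 3.5, cy_1 = 6, cz_1 = 7, cx_2 = 2, cy_2 = 1.5, cz_2 = 3, cx_3 = 2, cy_3 = 6, cz_3 = 2, cx_4 = 4, cy_4 = 2.5, cz_4 = 1.5, r_4 = 0.5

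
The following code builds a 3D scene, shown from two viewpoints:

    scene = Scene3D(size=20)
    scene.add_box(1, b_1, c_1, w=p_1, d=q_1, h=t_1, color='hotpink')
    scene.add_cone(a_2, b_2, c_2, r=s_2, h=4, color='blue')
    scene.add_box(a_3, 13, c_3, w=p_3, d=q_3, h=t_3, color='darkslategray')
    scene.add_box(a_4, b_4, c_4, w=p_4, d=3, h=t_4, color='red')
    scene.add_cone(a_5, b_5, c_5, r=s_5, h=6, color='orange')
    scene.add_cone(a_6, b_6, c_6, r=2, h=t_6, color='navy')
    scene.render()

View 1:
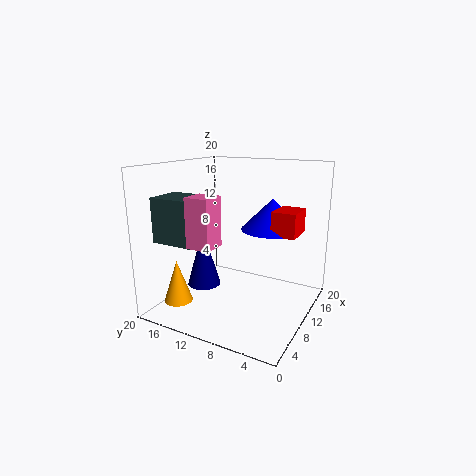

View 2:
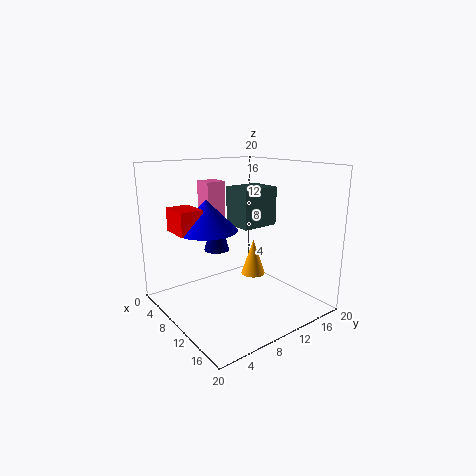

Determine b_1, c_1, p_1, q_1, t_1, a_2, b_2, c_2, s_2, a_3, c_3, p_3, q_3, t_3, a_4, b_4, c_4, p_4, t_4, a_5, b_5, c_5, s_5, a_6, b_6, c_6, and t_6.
b_1 = 9
c_1 = 11
p_1 = 3
q_1 = 3
t_1 = 6
a_2 = 10
b_2 = 5
c_2 = 12
s_2 = 4
a_3 = 3
c_3 = 10
p_3 = 5
q_3 = 6
t_3 = 6
a_4 = 7
b_4 = 1
c_4 = 12
p_4 = 4
t_4 = 3
a_5 = 5
b_5 = 17
c_5 = 1
s_5 = 2
a_6 = 3
b_6 = 11
c_6 = 6
t_6 = 7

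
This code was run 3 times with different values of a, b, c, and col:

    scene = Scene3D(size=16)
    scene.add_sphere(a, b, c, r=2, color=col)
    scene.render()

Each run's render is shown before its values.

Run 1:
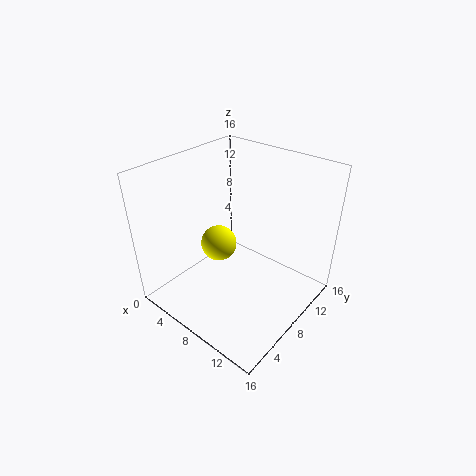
a = 6; b = 7; c = 7; col = 'yellow'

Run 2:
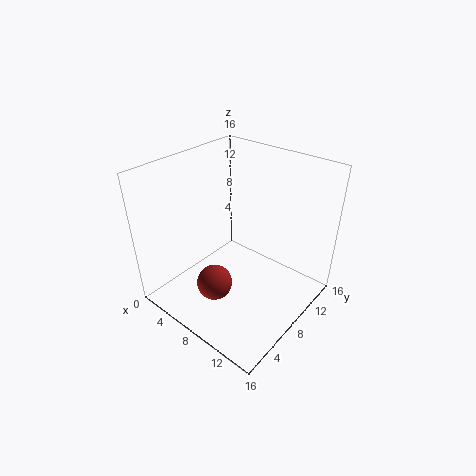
a = 7; b = 5; c = 3; col = 'brown'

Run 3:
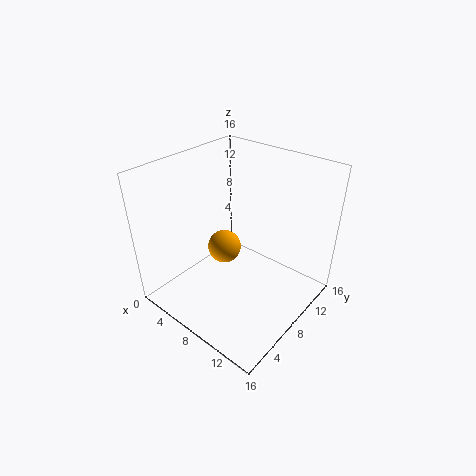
a = 5; b = 9; c = 5; col = 'orange'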